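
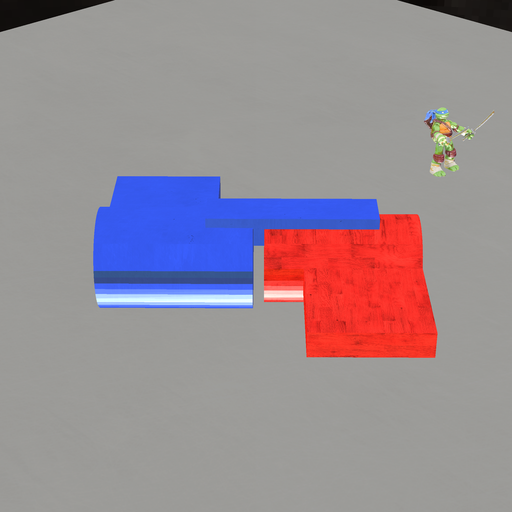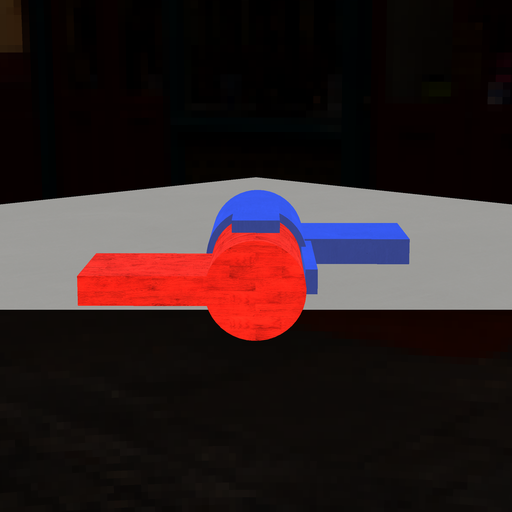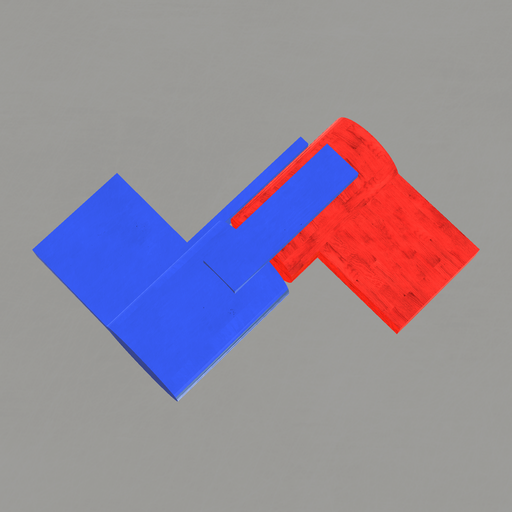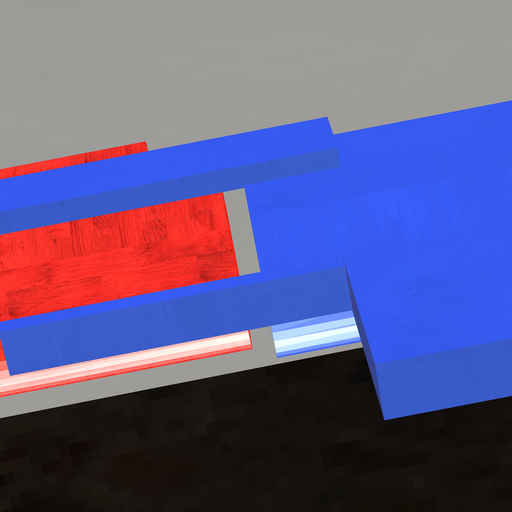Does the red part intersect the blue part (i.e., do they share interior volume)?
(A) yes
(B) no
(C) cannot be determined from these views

(B) no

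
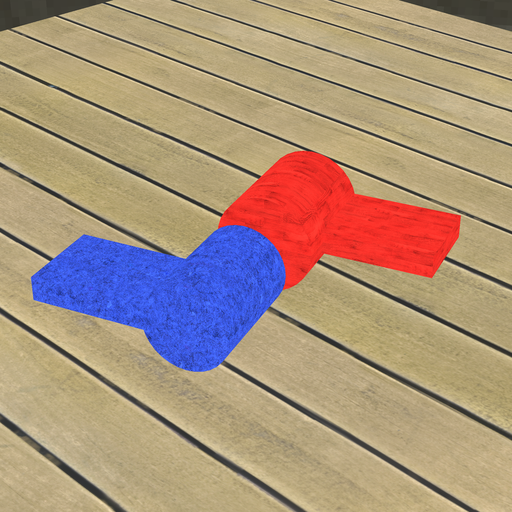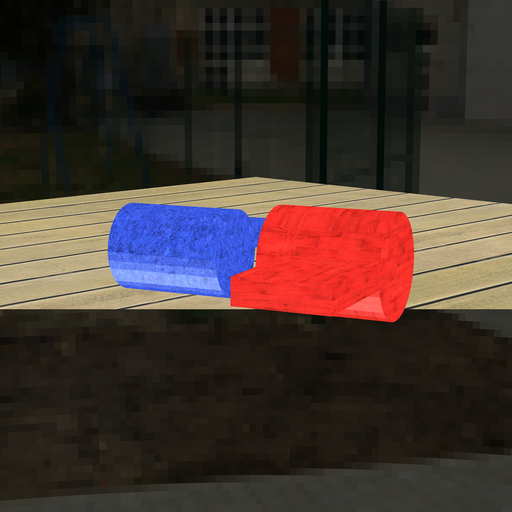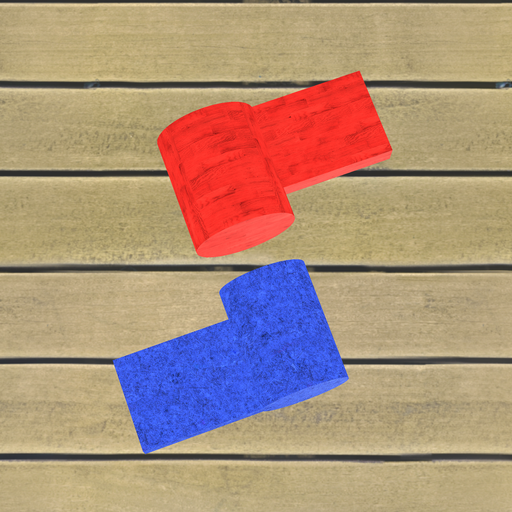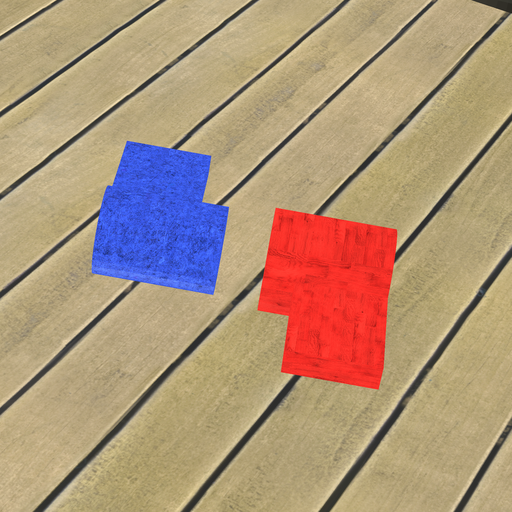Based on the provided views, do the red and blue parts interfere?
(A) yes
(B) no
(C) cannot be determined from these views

(B) no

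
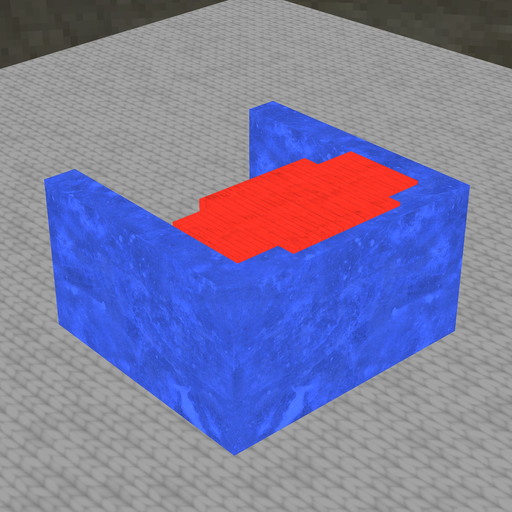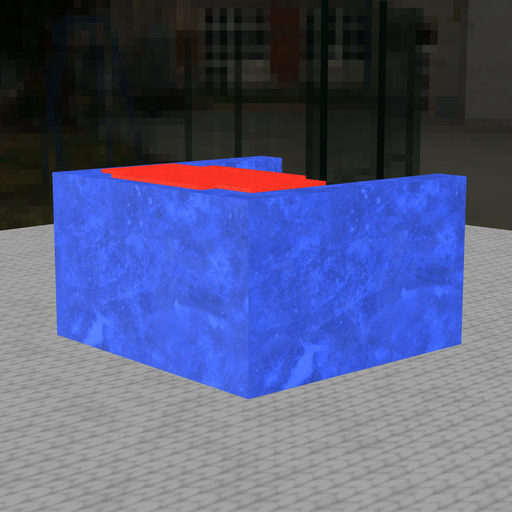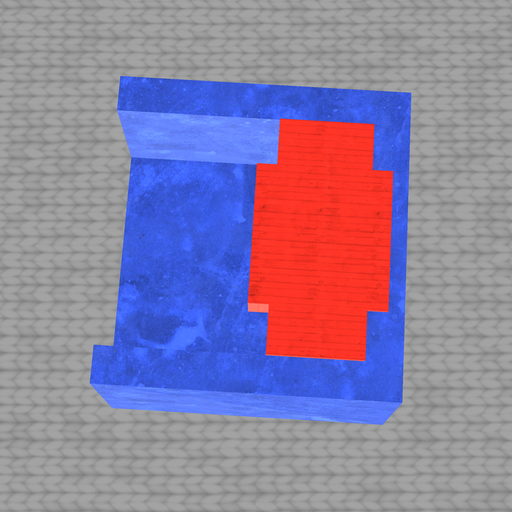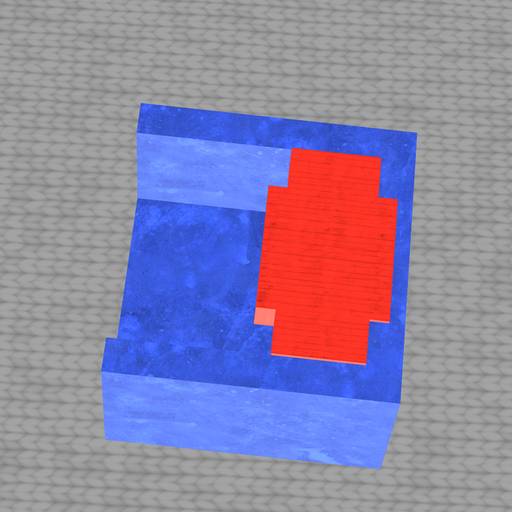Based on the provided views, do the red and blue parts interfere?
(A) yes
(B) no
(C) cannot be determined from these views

(A) yes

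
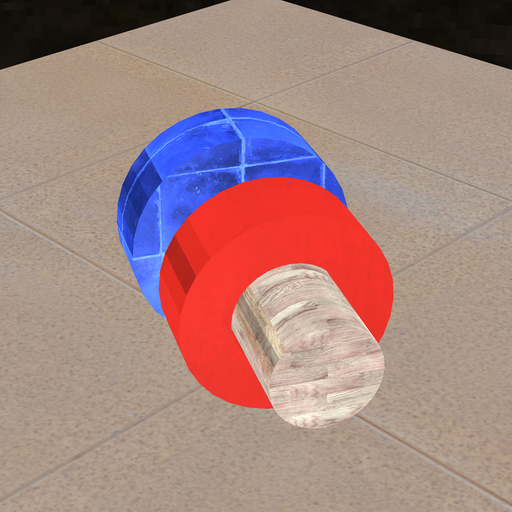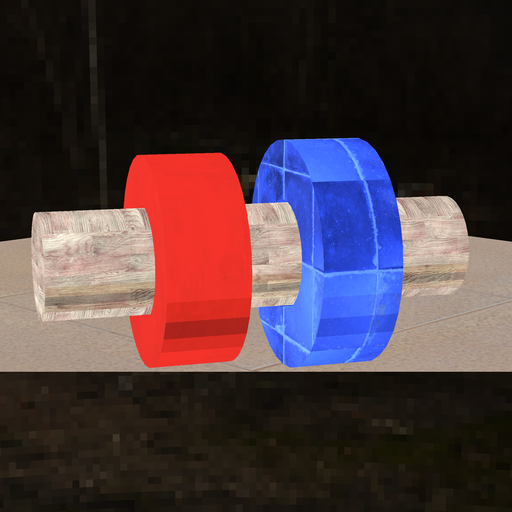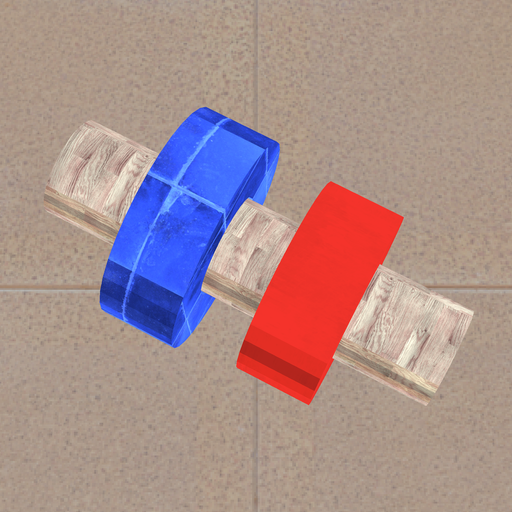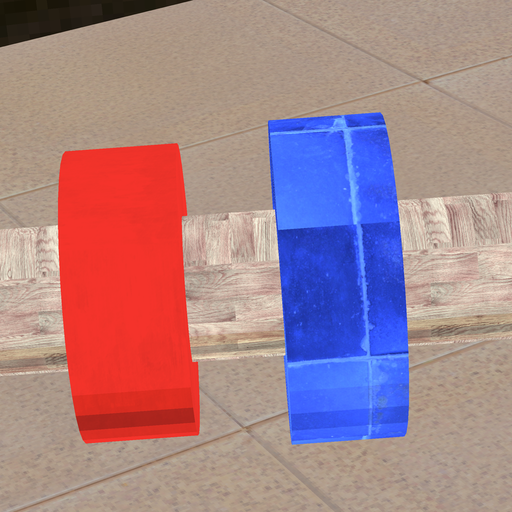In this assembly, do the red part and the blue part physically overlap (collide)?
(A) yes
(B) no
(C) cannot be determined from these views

(B) no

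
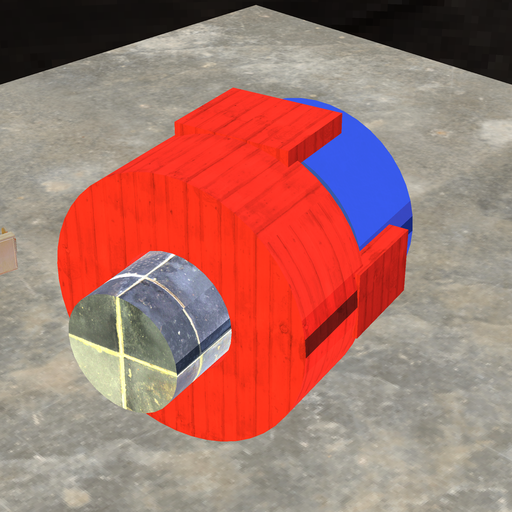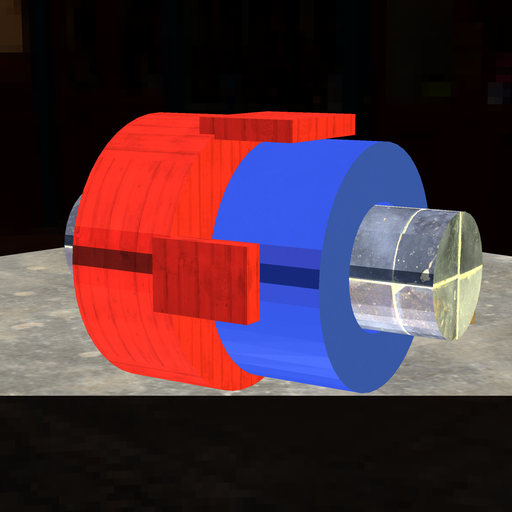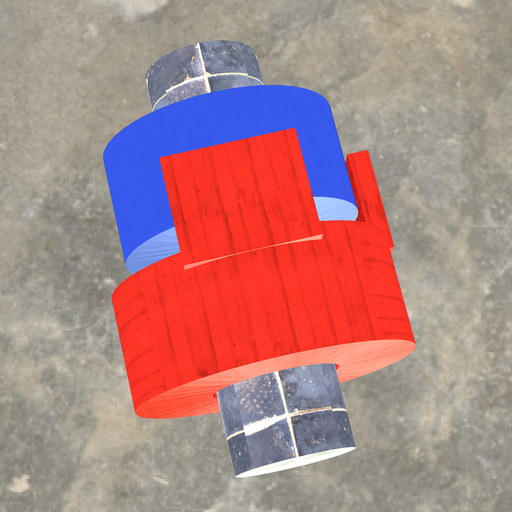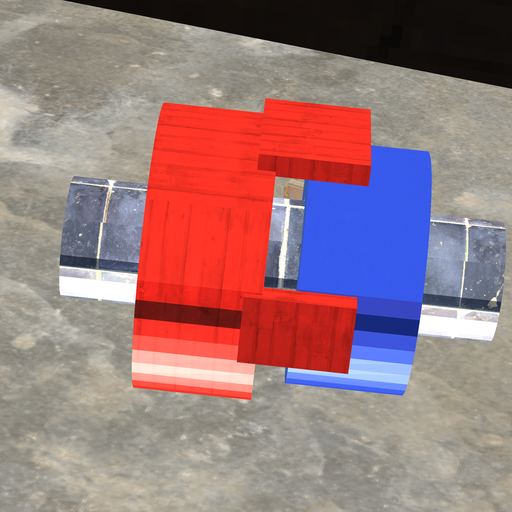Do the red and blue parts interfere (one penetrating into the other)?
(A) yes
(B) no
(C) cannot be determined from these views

(B) no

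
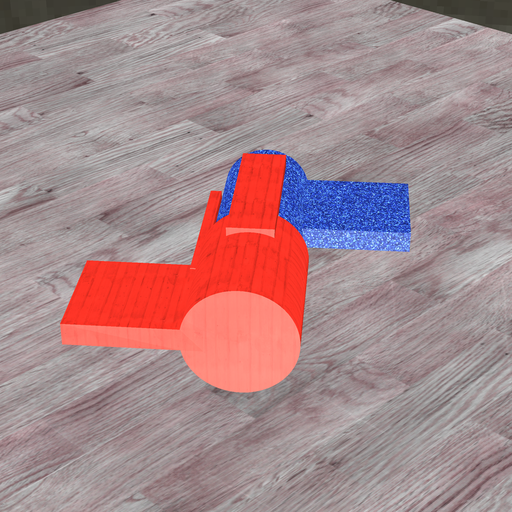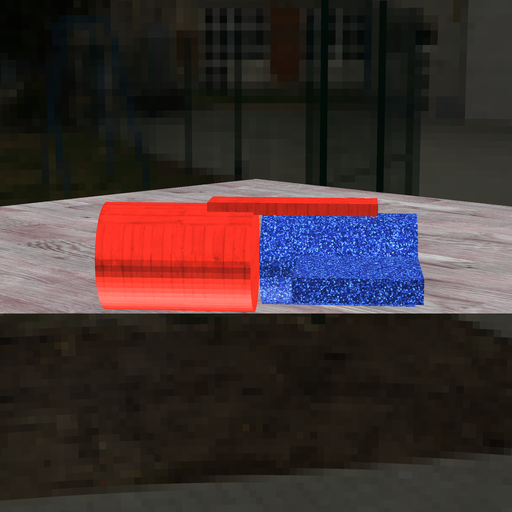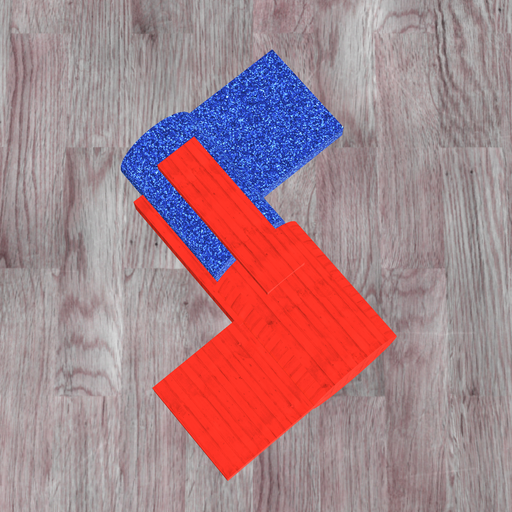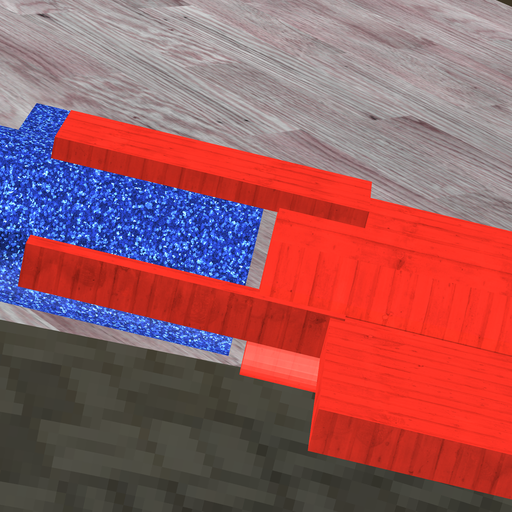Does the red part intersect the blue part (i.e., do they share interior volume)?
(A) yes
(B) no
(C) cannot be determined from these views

(B) no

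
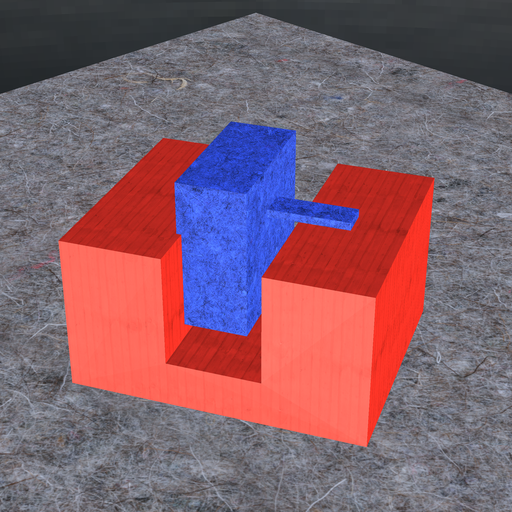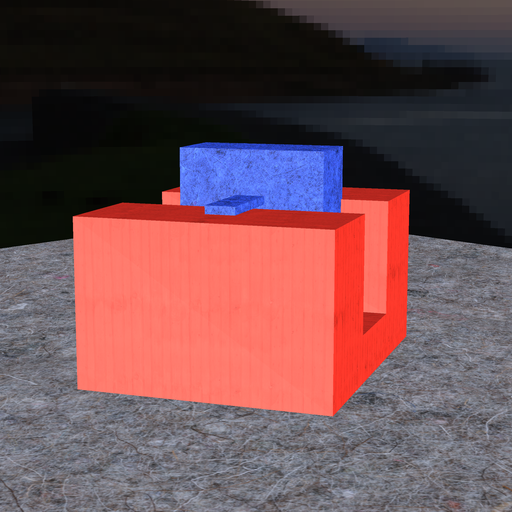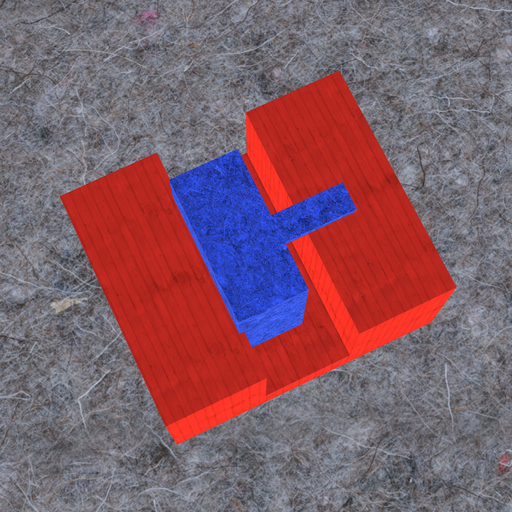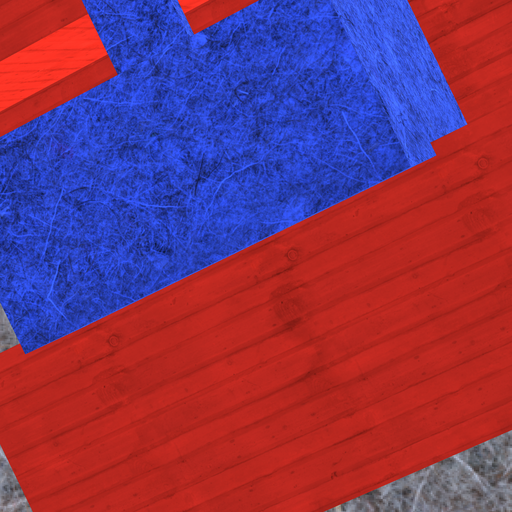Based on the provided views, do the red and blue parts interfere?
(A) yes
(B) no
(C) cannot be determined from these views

(A) yes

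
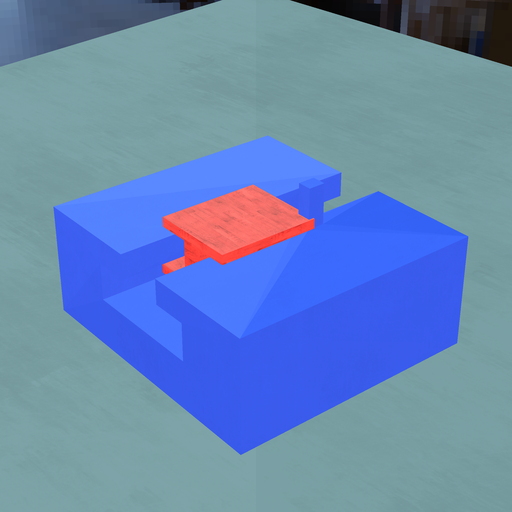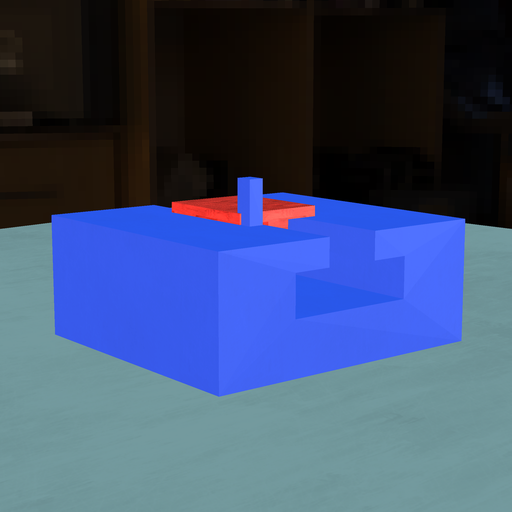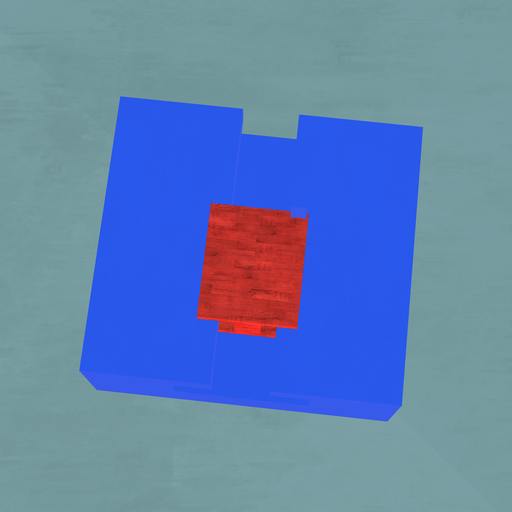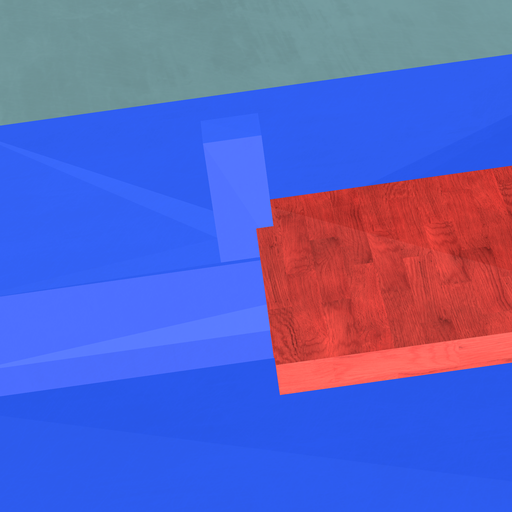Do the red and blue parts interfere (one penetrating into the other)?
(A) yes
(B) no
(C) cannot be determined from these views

(A) yes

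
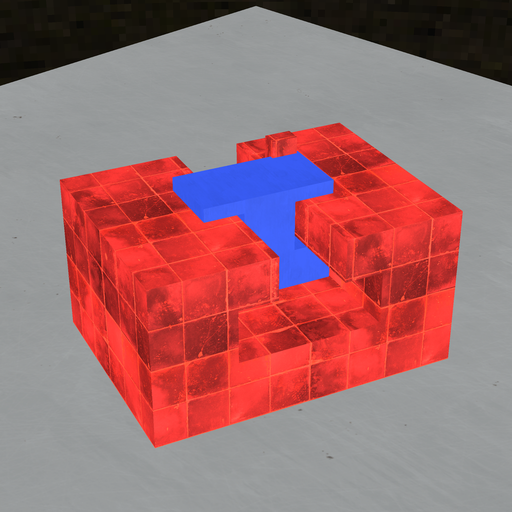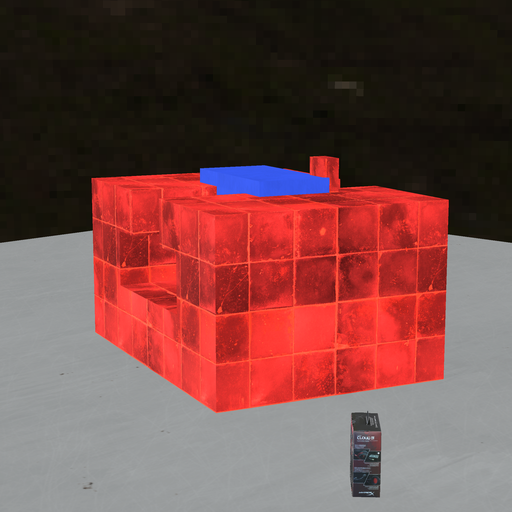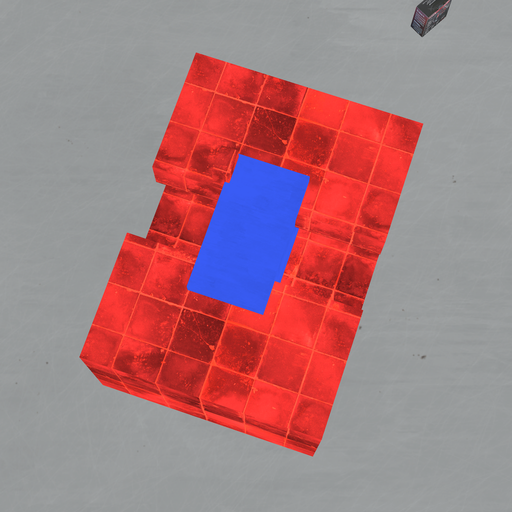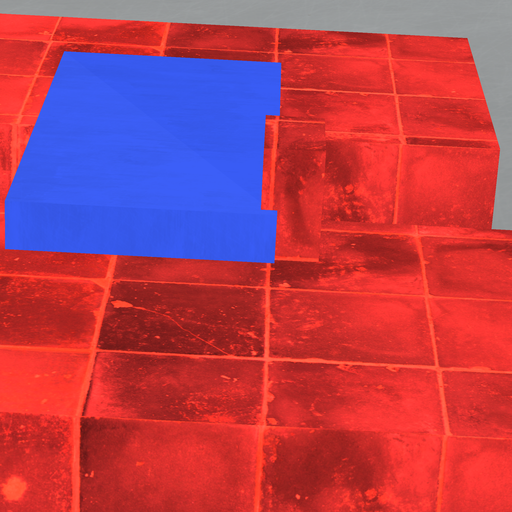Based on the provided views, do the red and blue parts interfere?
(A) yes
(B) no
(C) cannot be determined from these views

(A) yes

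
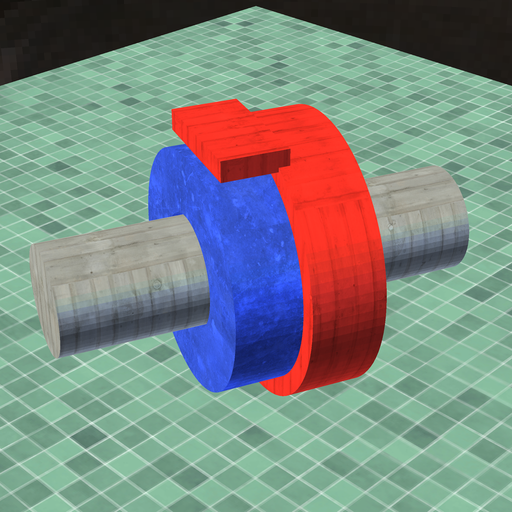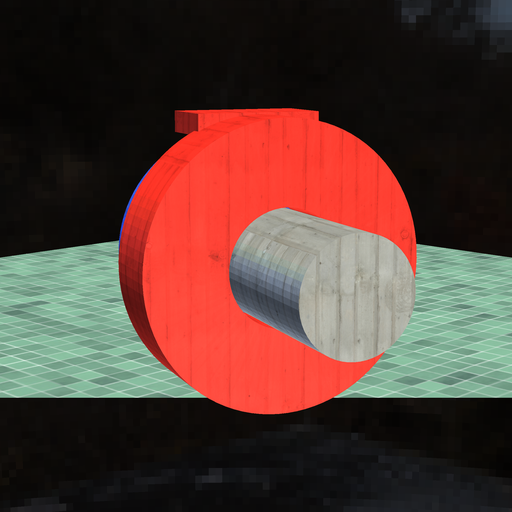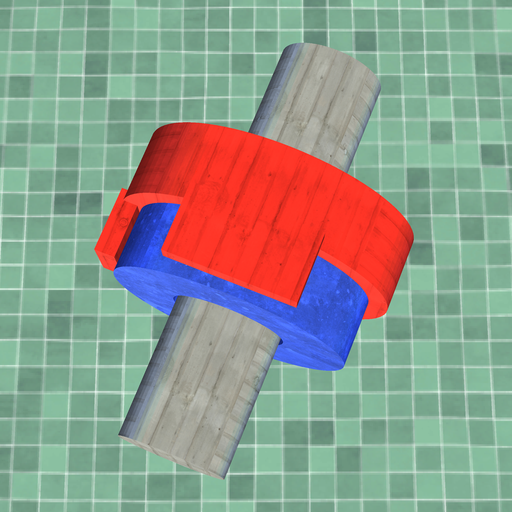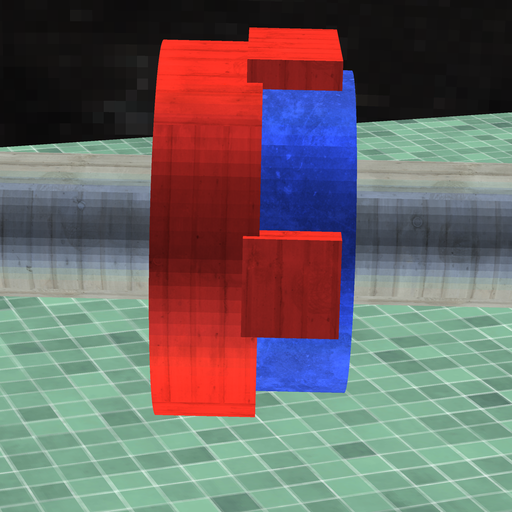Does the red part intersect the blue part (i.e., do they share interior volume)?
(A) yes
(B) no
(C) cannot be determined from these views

(A) yes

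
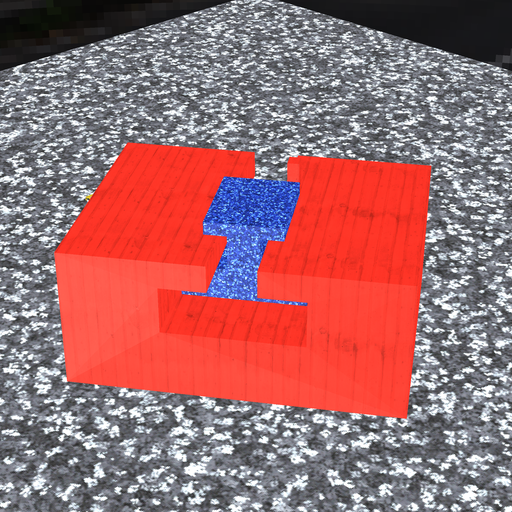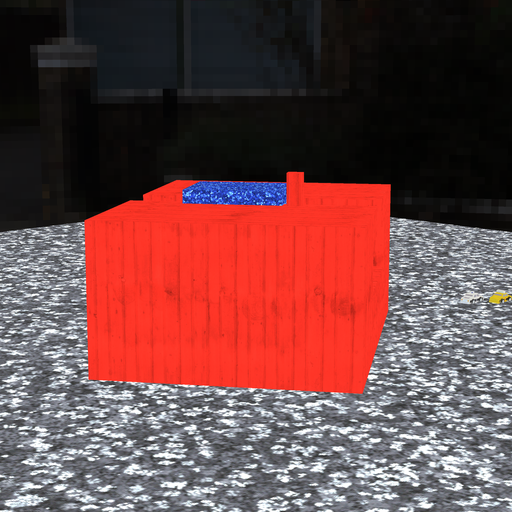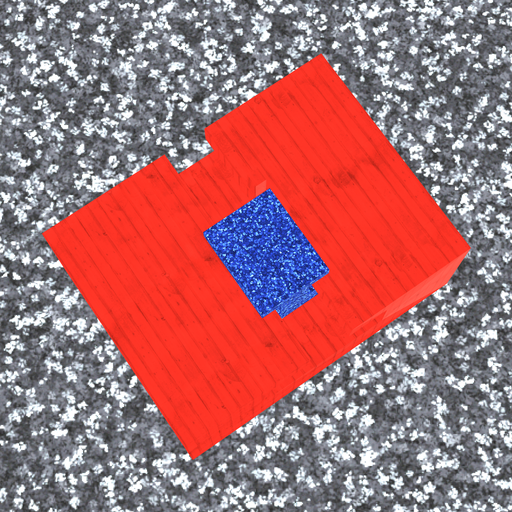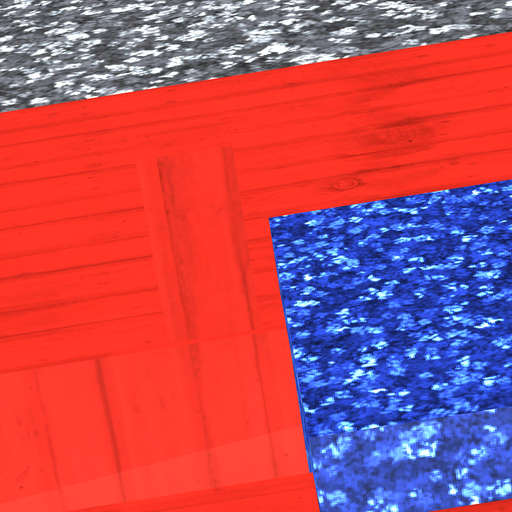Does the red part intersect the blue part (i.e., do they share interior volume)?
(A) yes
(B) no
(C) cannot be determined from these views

(B) no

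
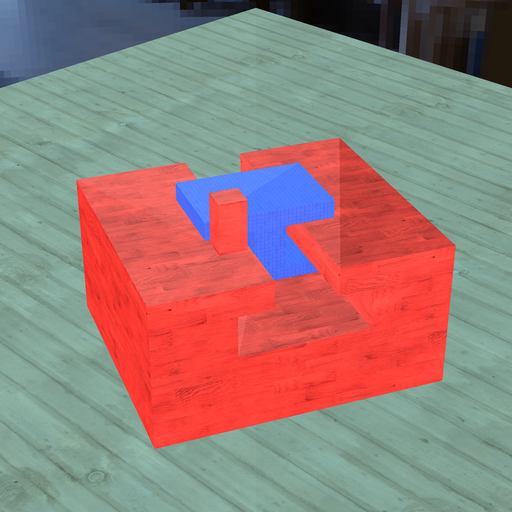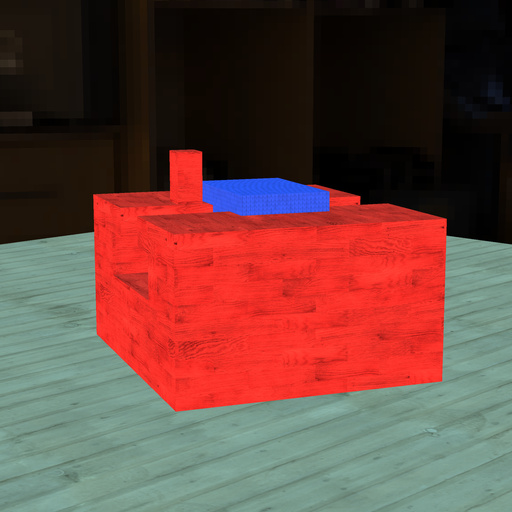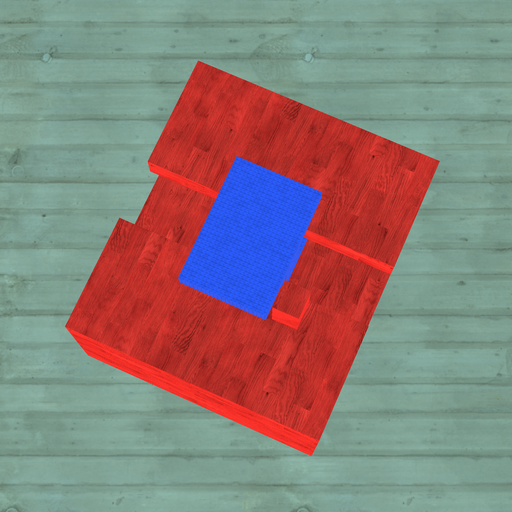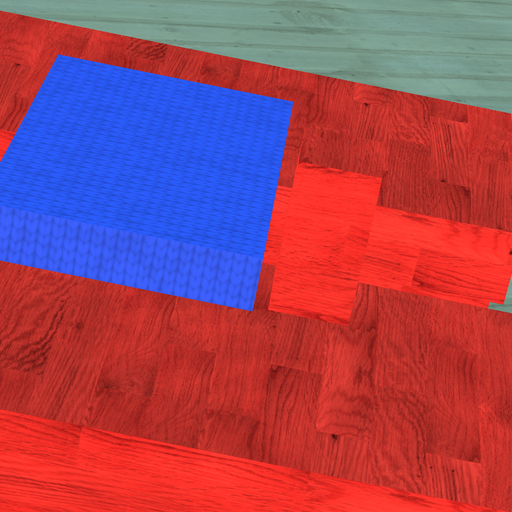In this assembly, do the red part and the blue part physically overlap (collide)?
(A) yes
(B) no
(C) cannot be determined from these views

(B) no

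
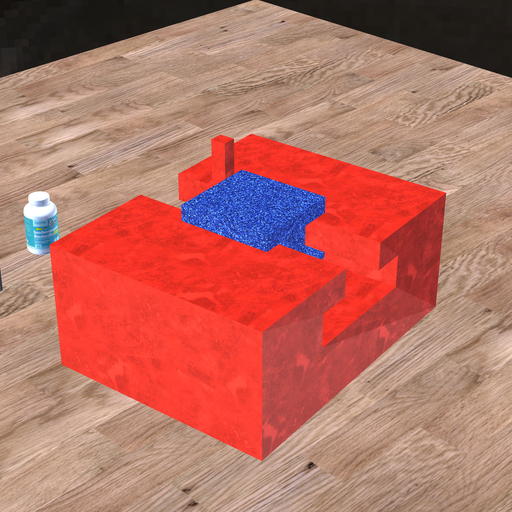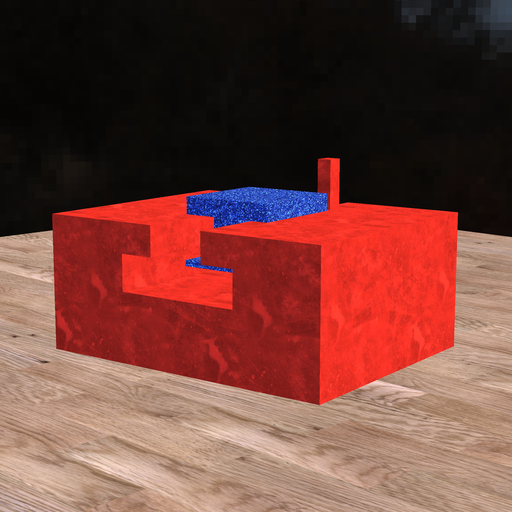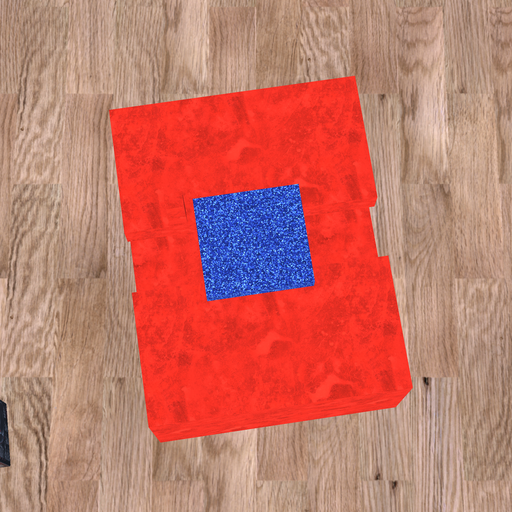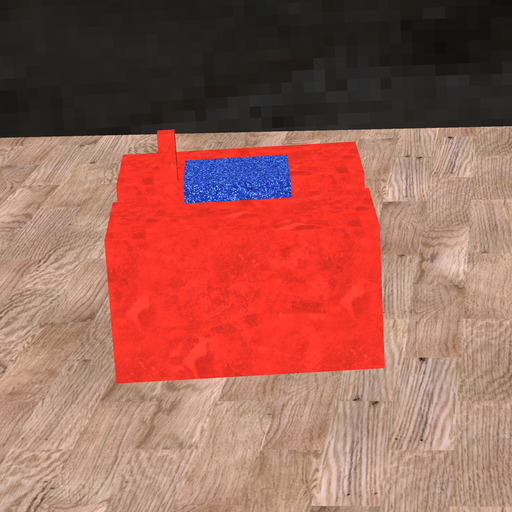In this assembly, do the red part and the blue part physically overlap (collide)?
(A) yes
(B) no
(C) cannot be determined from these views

(B) no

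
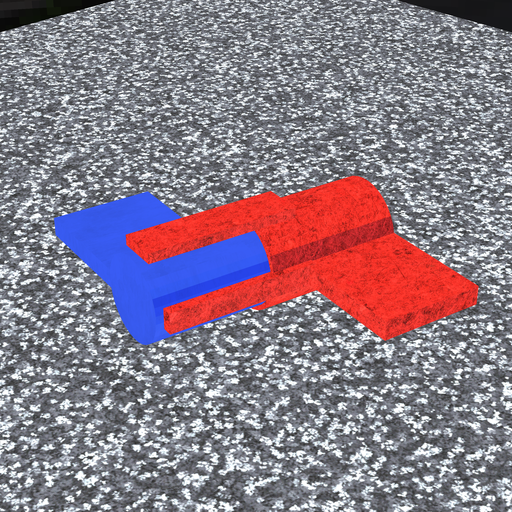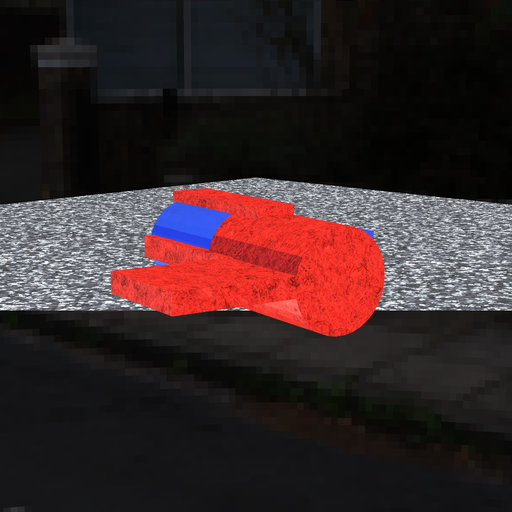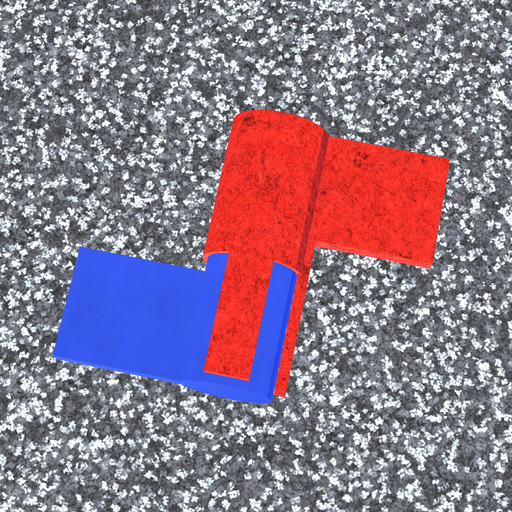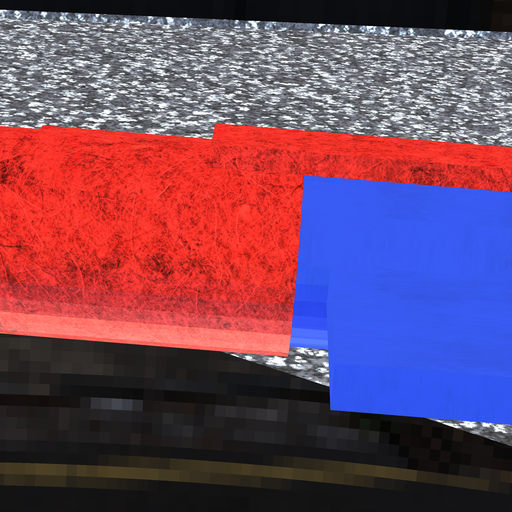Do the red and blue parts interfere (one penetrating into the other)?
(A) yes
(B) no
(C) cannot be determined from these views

(A) yes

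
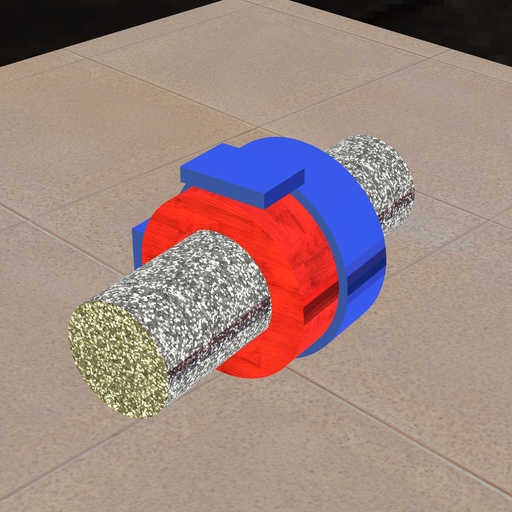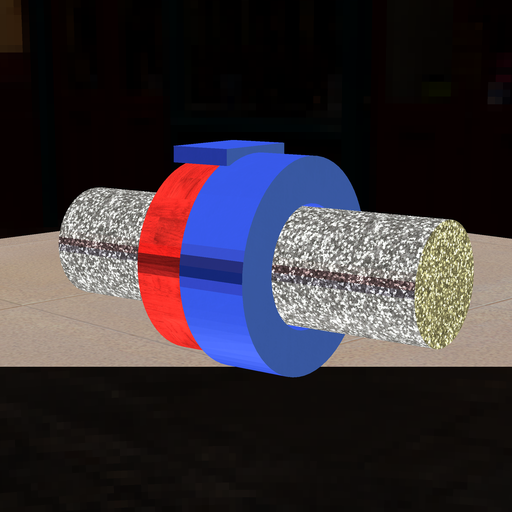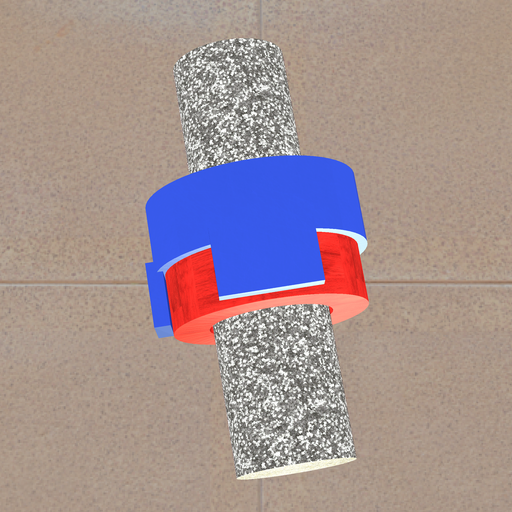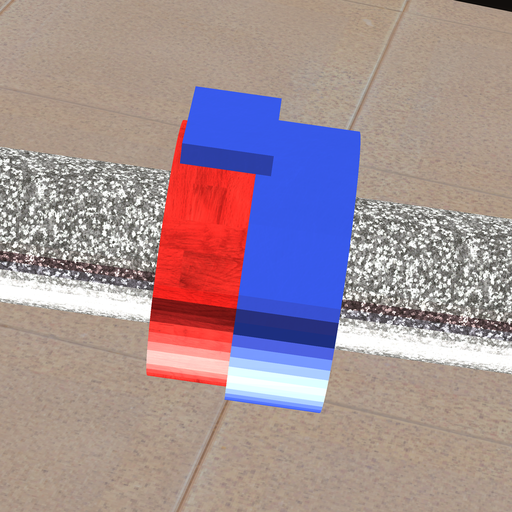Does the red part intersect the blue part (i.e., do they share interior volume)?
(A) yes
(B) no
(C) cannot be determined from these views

(A) yes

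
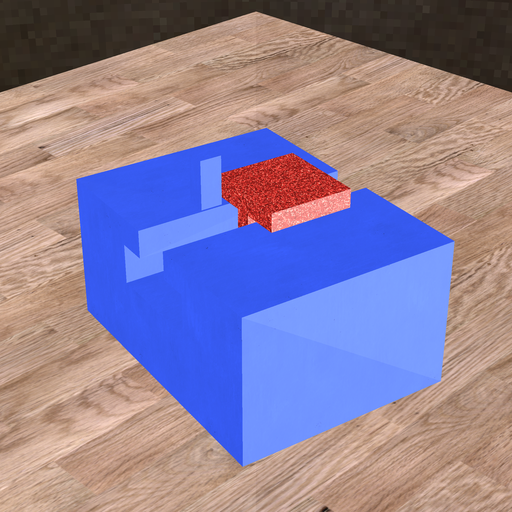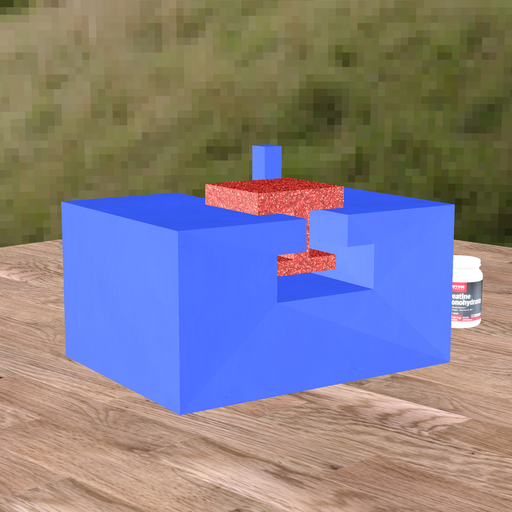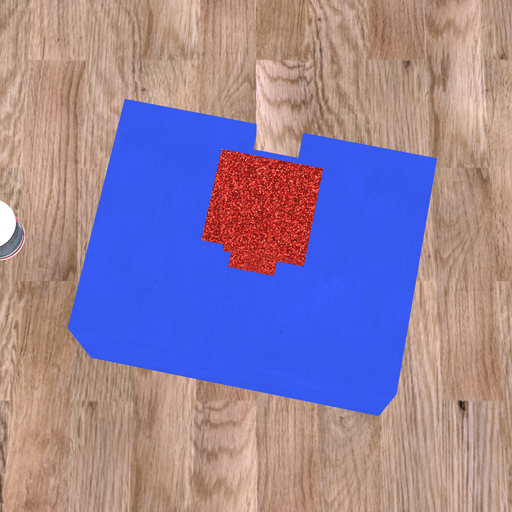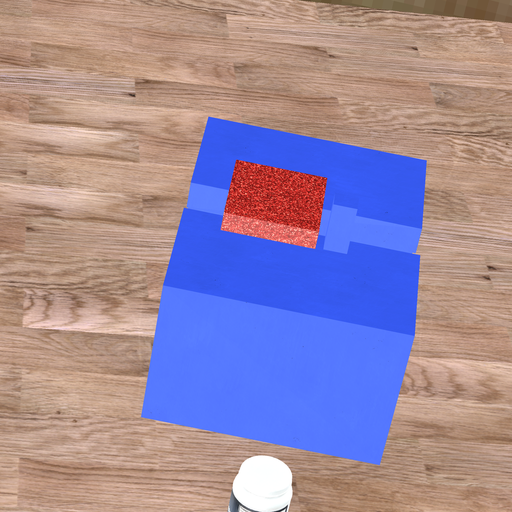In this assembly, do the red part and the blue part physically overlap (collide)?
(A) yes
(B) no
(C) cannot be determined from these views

(B) no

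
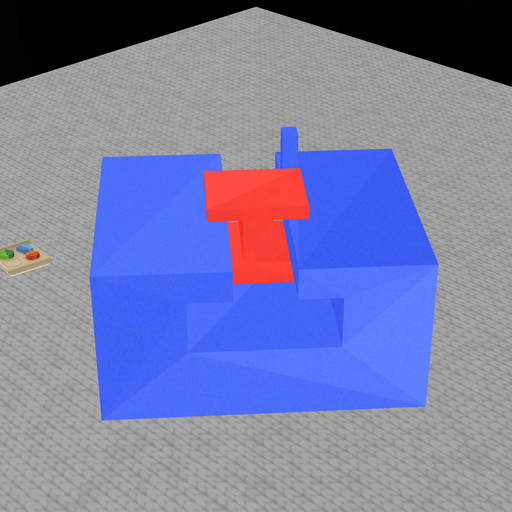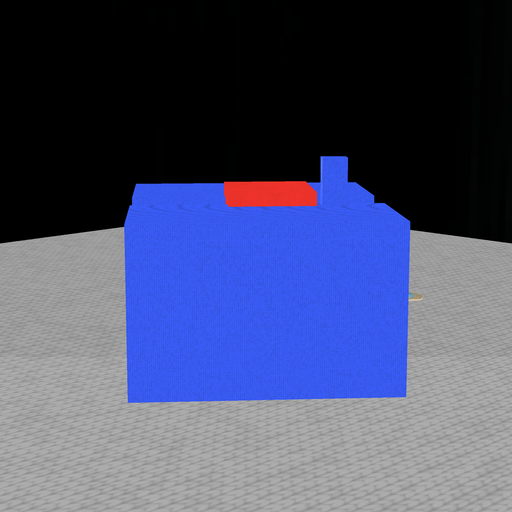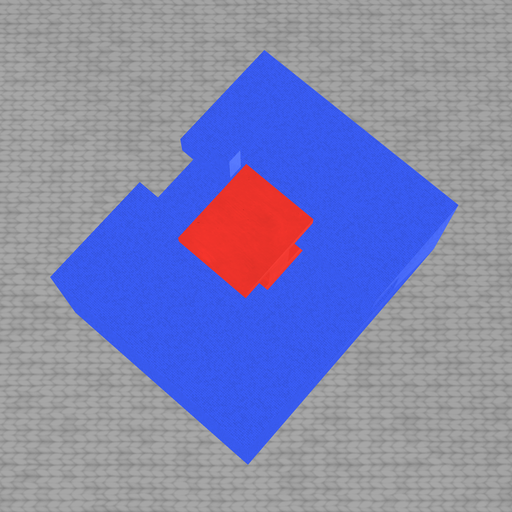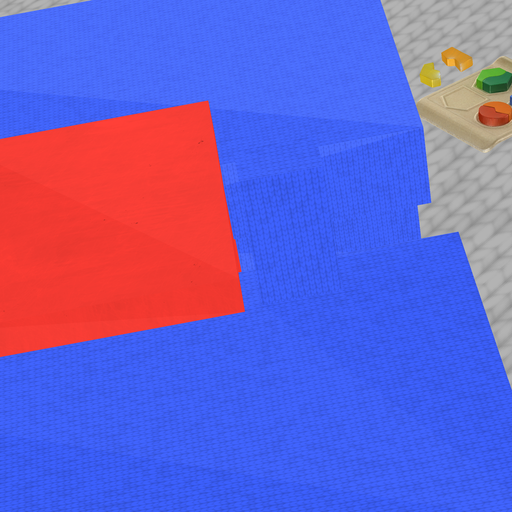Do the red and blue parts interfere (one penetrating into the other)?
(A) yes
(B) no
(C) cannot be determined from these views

(B) no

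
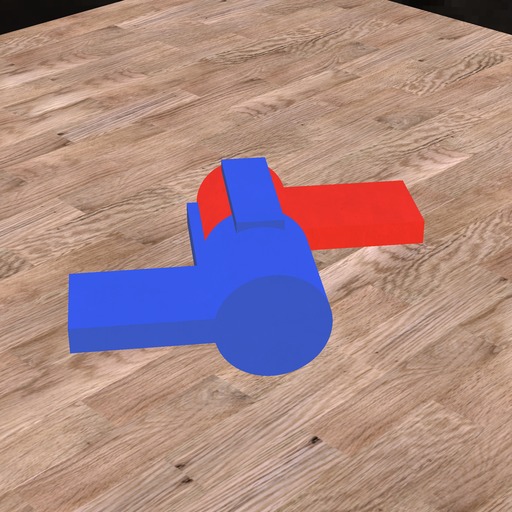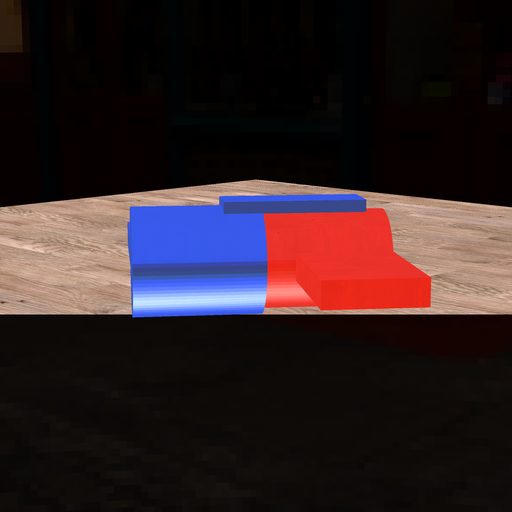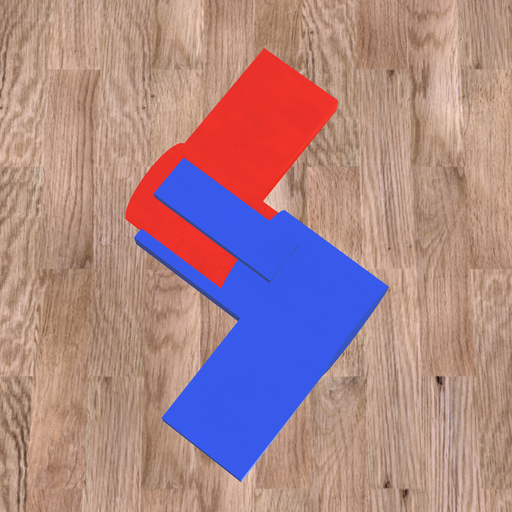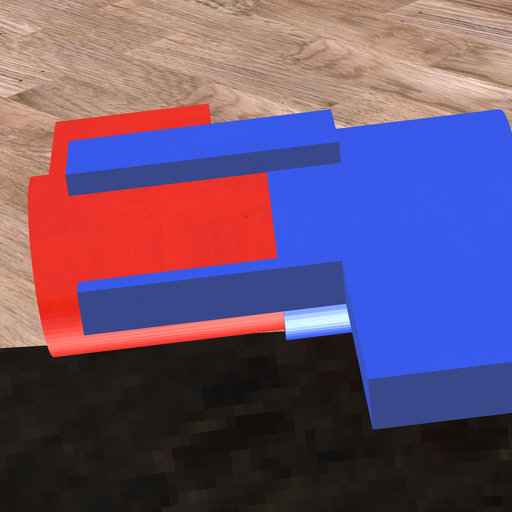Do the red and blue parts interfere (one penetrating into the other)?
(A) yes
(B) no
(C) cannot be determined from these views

(A) yes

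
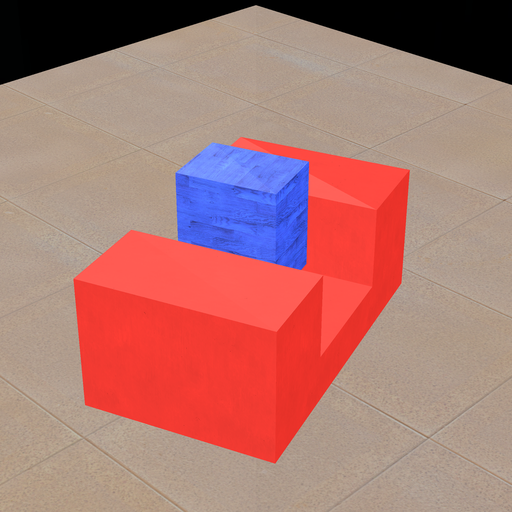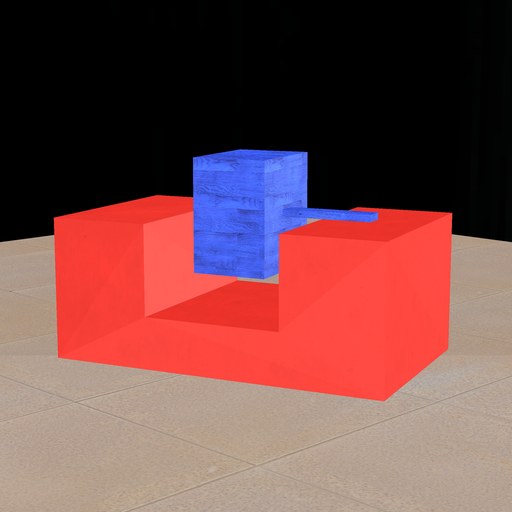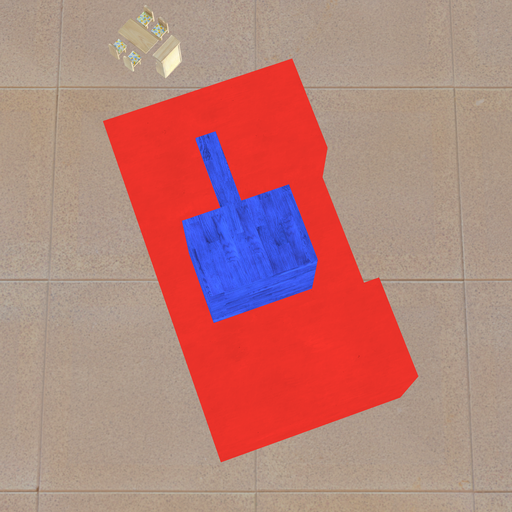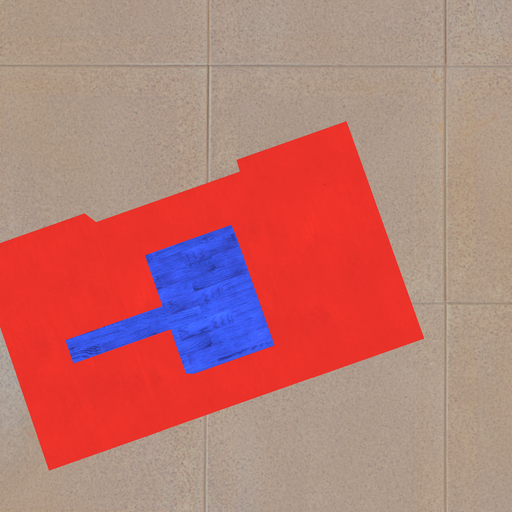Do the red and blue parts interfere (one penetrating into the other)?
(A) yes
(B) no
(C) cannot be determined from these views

(B) no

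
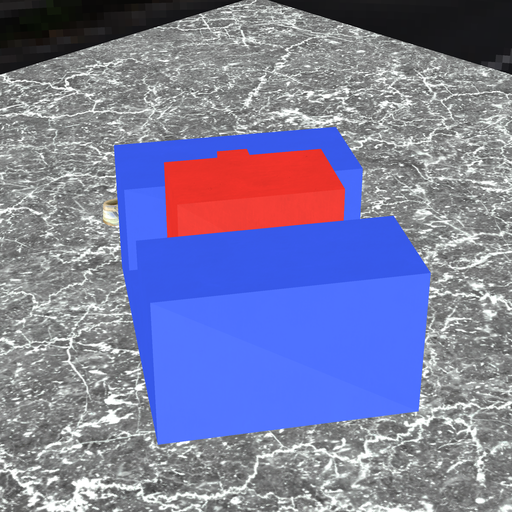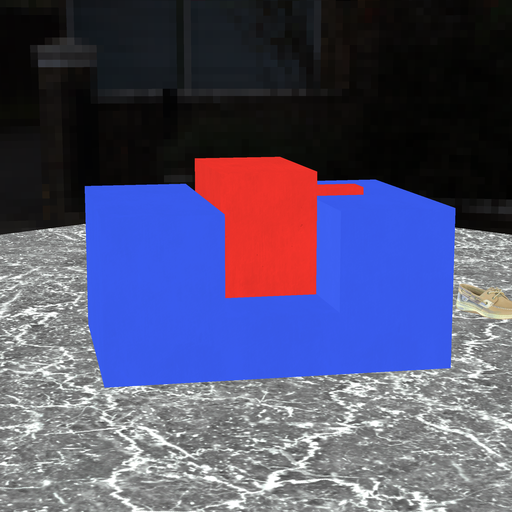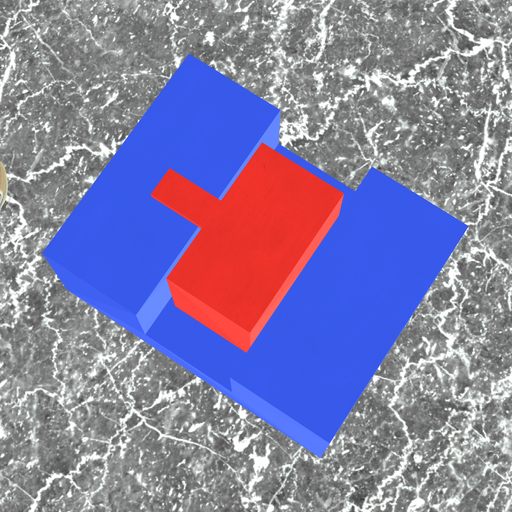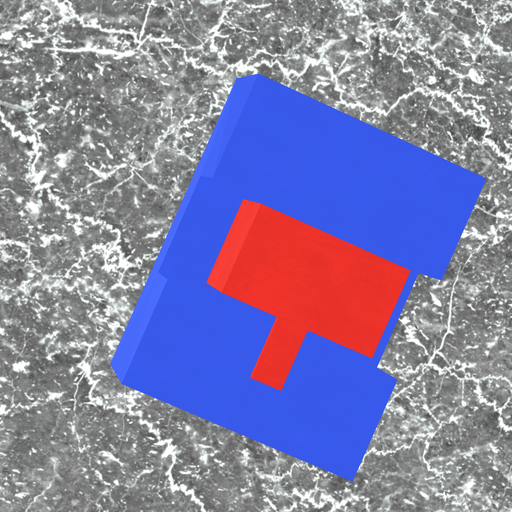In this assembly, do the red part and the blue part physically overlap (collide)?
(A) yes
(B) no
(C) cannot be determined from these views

(B) no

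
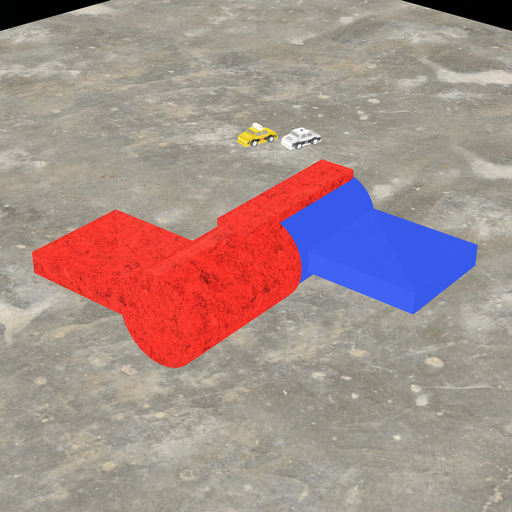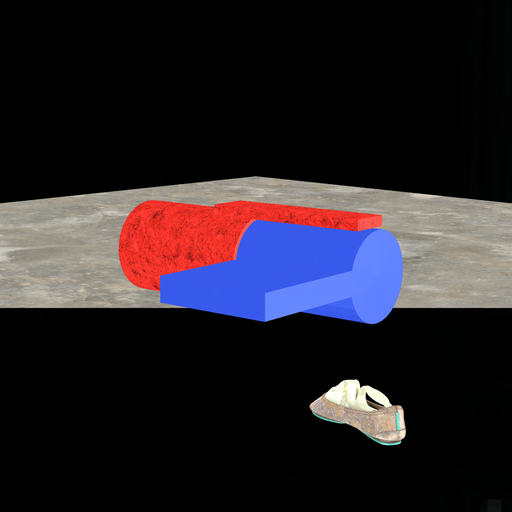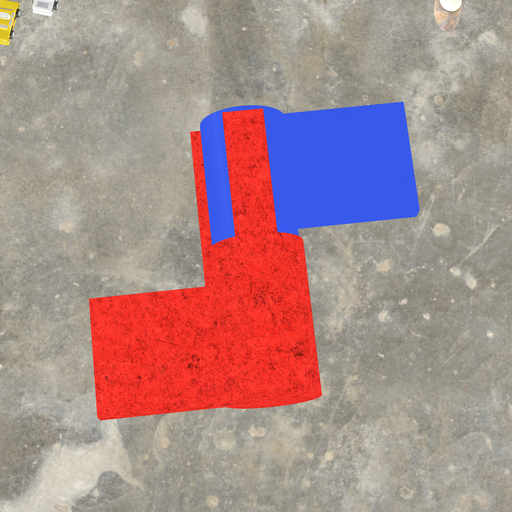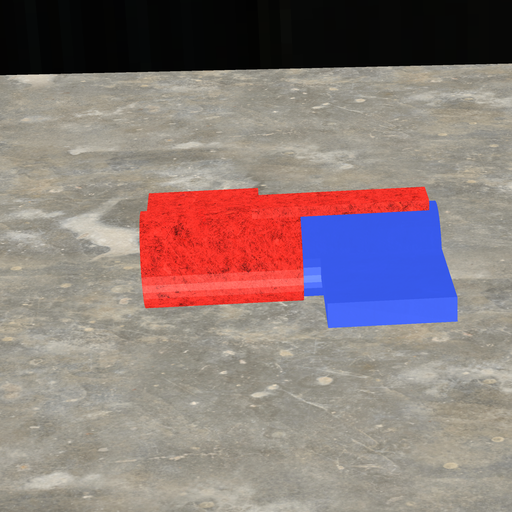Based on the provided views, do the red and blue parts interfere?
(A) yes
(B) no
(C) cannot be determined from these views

(A) yes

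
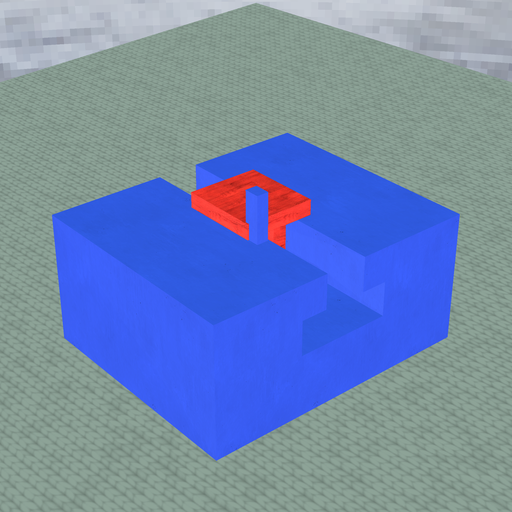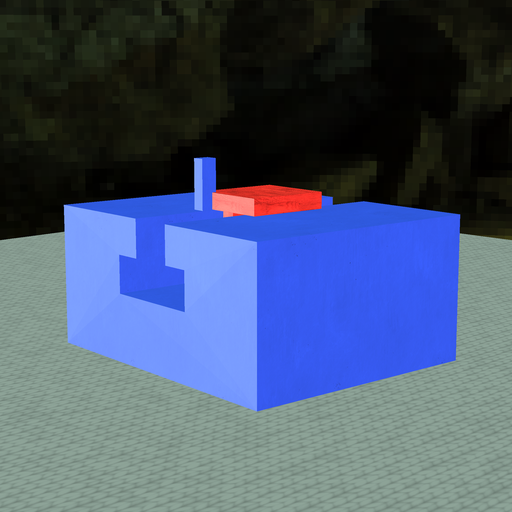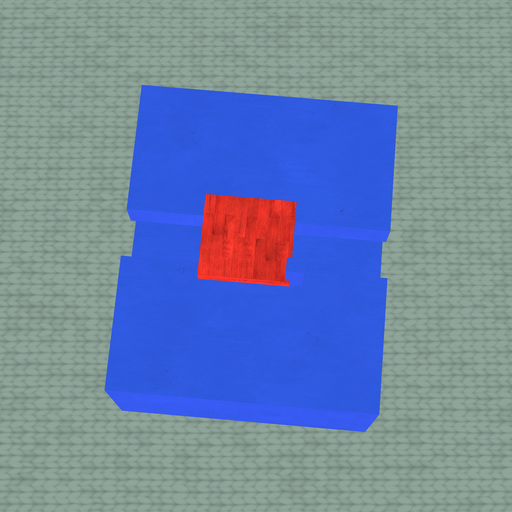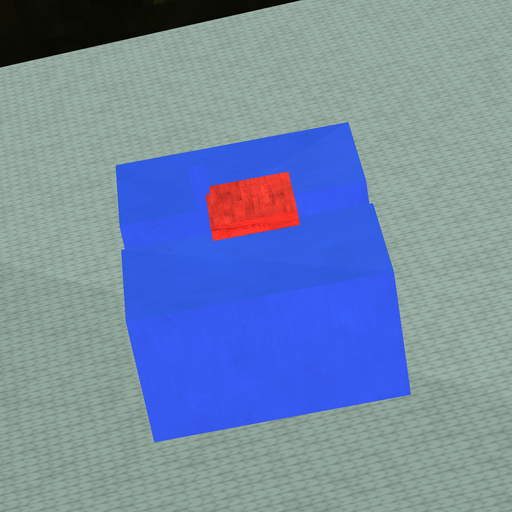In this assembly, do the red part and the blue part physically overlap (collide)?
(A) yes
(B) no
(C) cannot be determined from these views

(A) yes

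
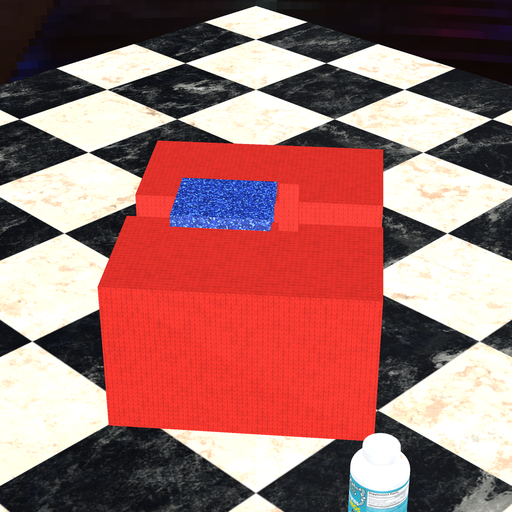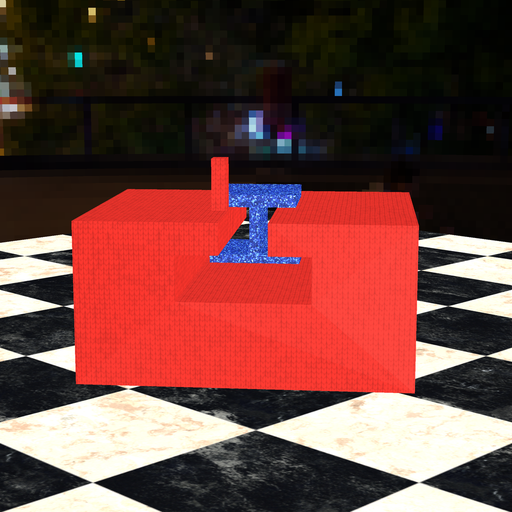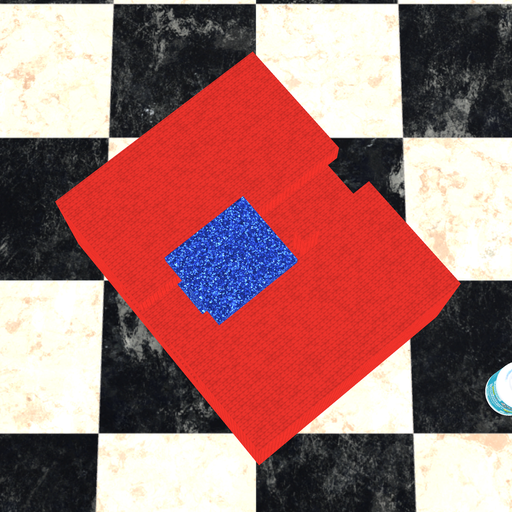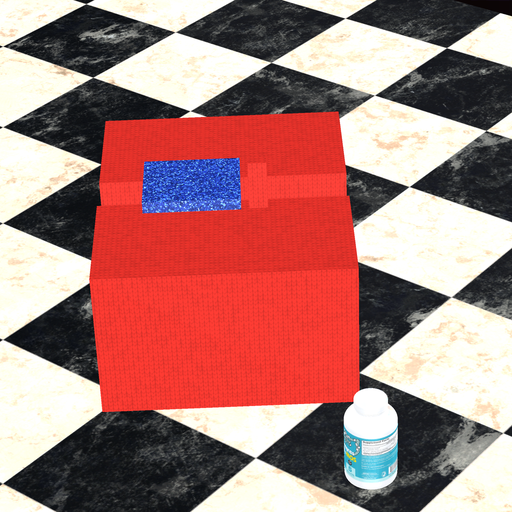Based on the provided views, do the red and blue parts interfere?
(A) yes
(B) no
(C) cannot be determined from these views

(B) no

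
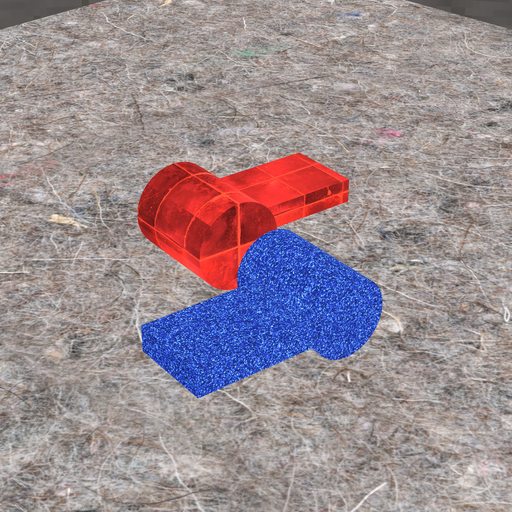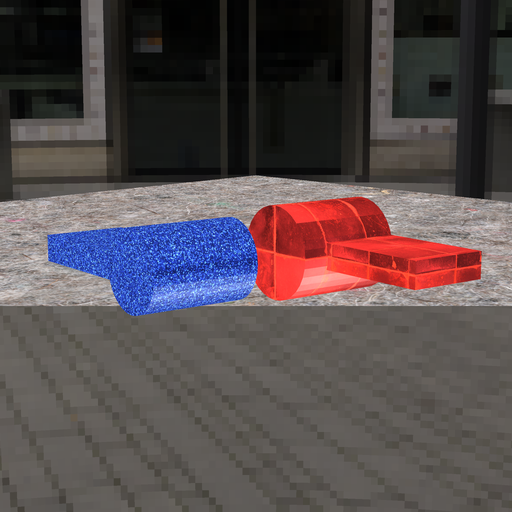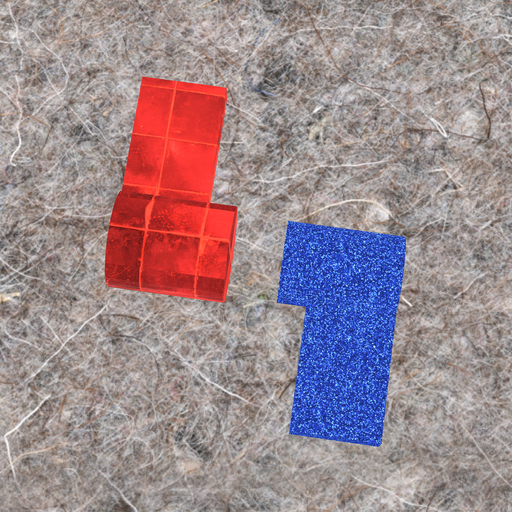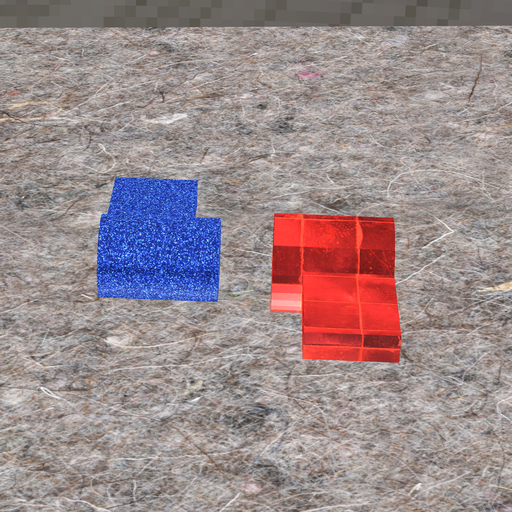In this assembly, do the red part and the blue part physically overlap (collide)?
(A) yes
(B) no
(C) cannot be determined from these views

(B) no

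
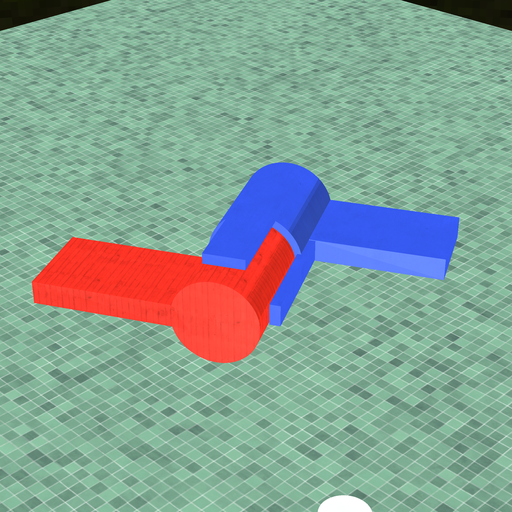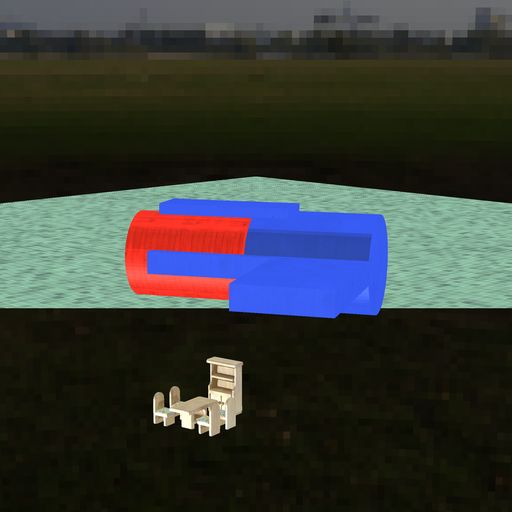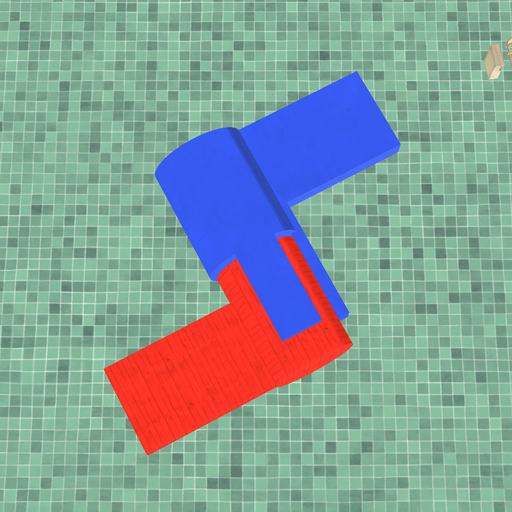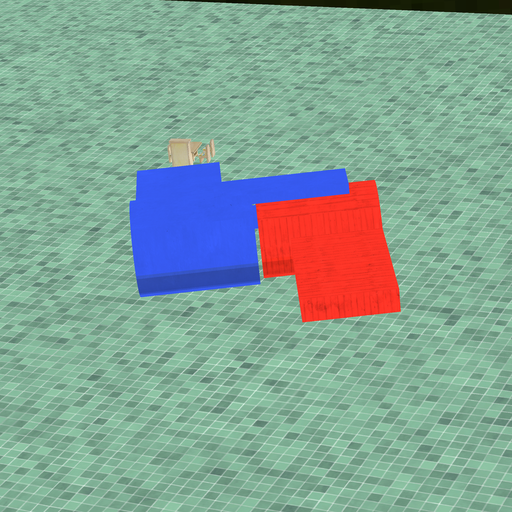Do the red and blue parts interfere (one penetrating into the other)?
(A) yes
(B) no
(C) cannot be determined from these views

(B) no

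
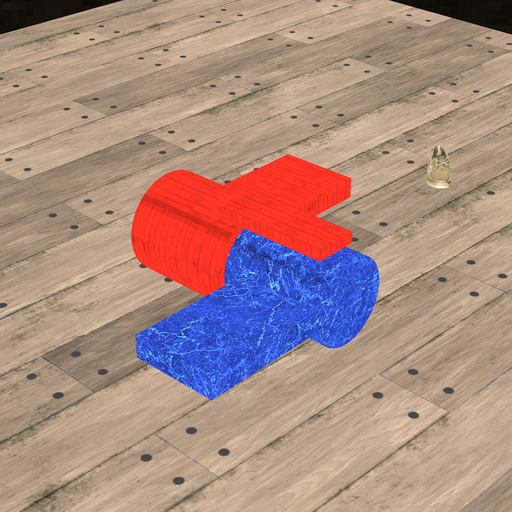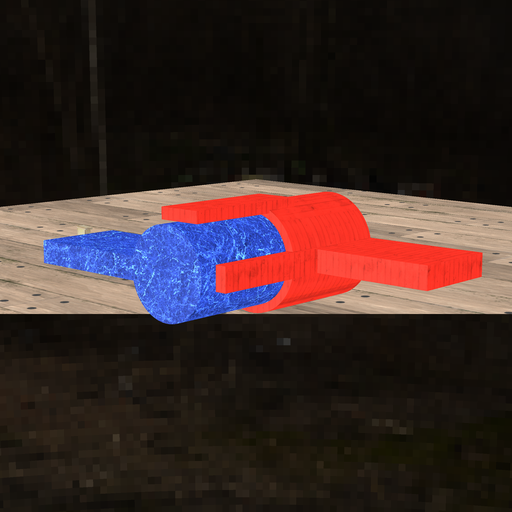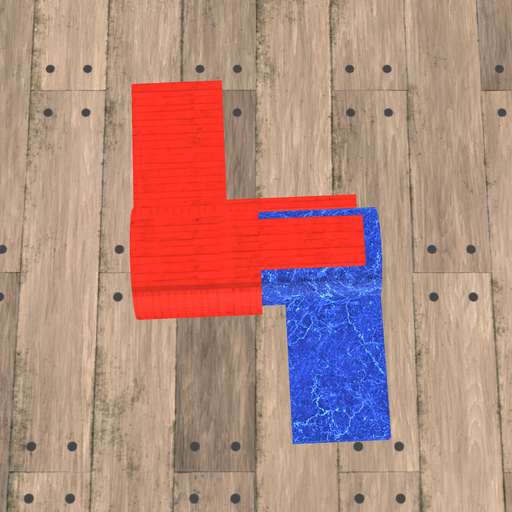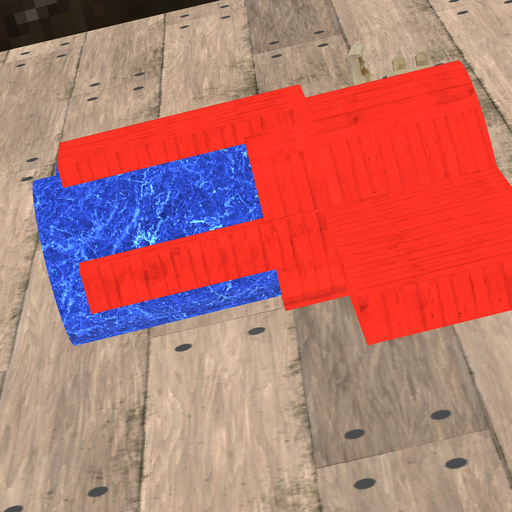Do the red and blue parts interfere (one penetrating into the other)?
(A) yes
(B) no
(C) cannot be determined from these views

(A) yes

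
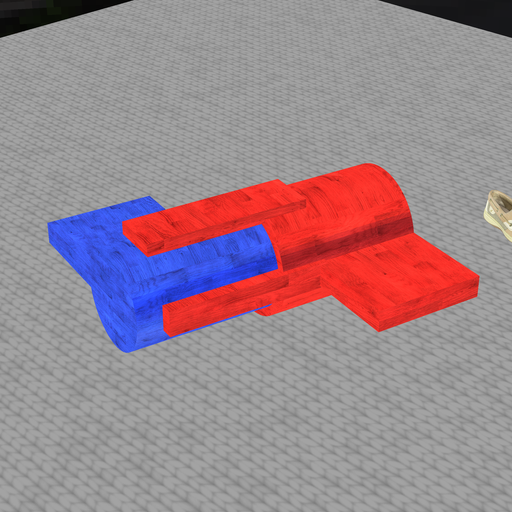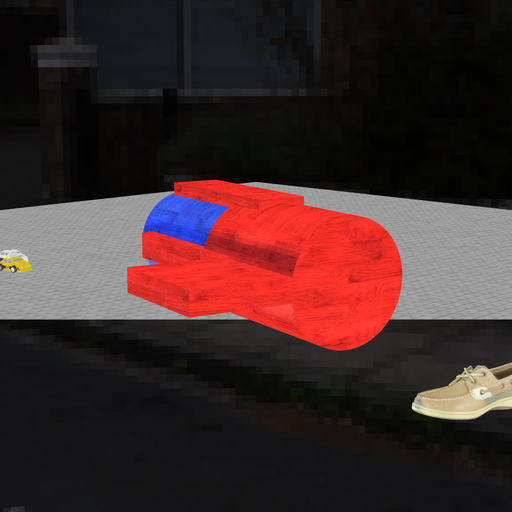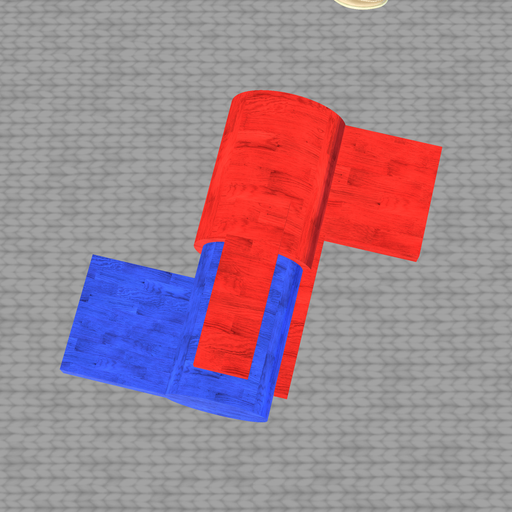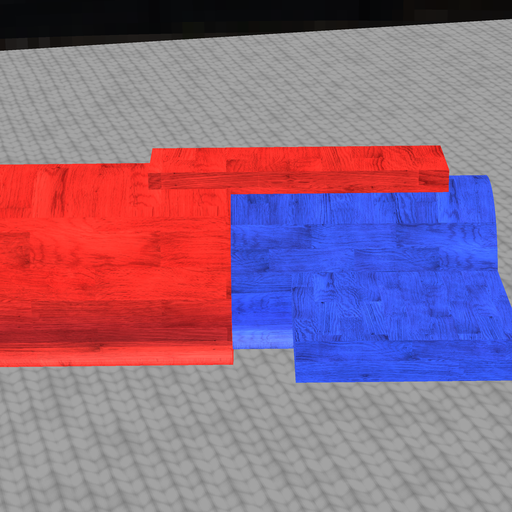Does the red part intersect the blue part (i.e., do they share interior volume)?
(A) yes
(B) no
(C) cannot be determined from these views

(A) yes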